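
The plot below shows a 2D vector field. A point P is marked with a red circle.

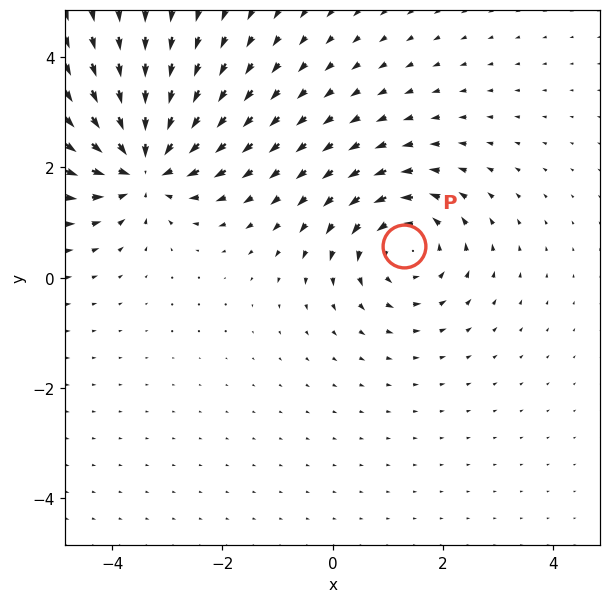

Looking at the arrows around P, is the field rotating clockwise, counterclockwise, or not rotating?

Near P at (1.3, 0.6) the arrows circulate counterclockwise. The curl (z-component) there is about +4; positive curl means counterclockwise rotation.

counterclockwise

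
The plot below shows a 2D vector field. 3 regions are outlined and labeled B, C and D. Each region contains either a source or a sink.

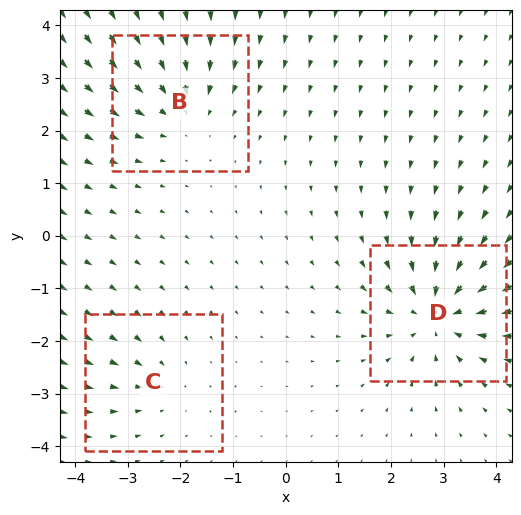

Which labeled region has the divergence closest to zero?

Divergence at each region's feature centre — B: about -4, C: about -2, D: about -5. Region C is closest to zero.

C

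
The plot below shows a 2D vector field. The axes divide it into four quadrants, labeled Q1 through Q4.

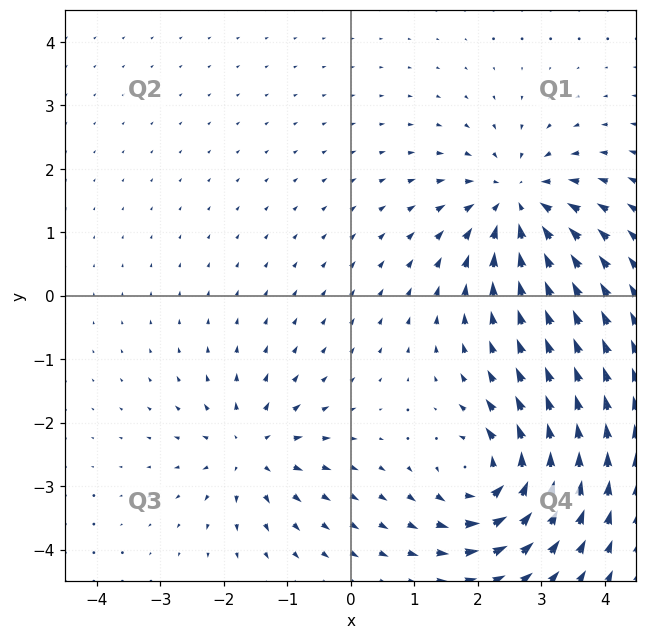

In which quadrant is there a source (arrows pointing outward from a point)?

The source sits at approximately (-1.6, -2.4), which lies in quadrant Q3. The divergence there is about +5, positive as expected for a source.

Q3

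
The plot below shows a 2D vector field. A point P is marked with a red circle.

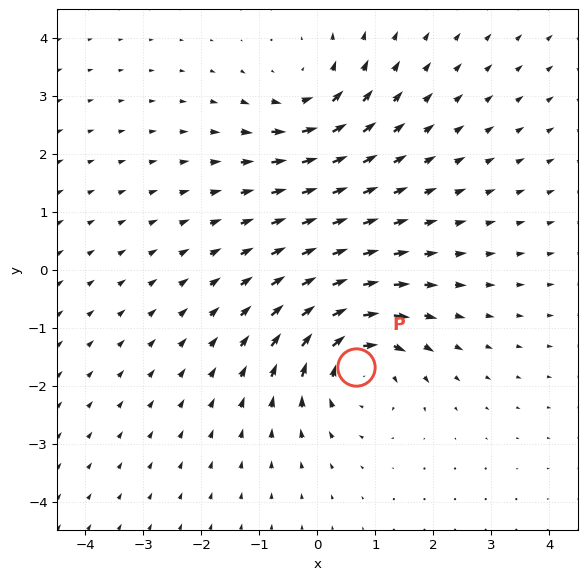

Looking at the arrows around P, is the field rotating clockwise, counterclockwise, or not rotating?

Near P at (0.7, -1.7) the arrows circulate clockwise. The curl (z-component) there is about -6; negative curl means clockwise rotation.

clockwise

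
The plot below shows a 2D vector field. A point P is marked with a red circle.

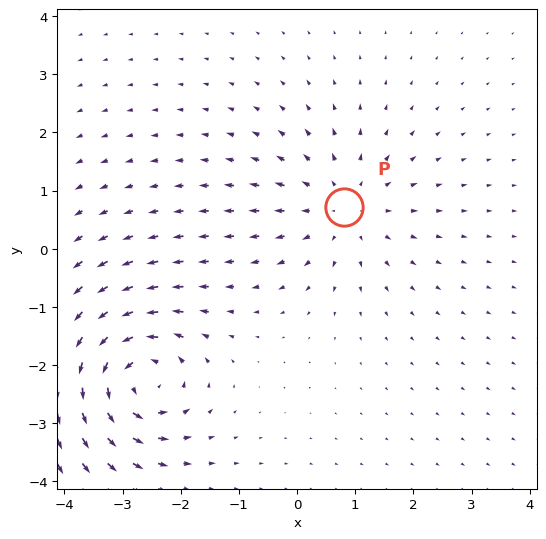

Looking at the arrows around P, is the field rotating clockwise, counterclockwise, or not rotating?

Near P at (0.8, 0.7) the arrows show no circulation. The curl there is ≈0.

not rotating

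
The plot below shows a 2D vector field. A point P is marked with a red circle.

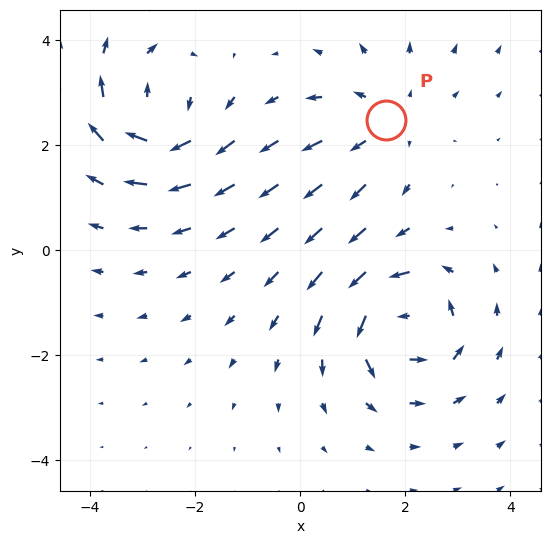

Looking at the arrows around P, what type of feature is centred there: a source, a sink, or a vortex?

source

At P (1.6, 2.5) the arrows spread outward. Divergence about +2, curl ≈0 — positive divergence with near-zero curl is a source.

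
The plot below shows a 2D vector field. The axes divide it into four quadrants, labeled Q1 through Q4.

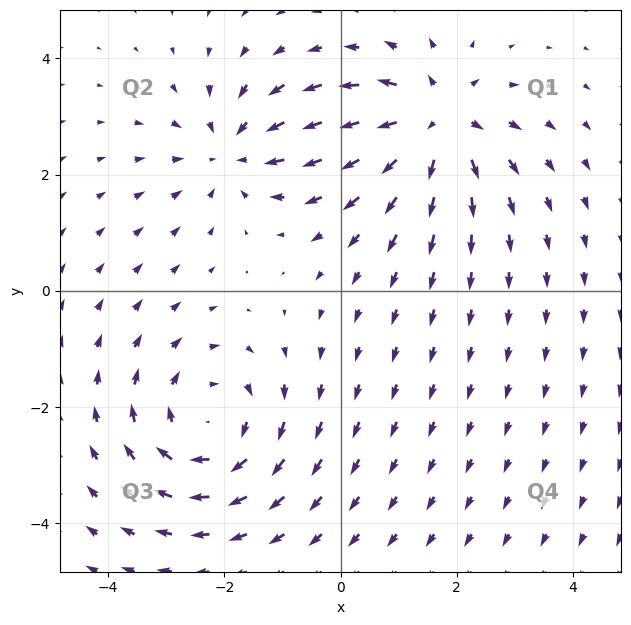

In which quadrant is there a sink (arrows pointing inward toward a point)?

The sink sits at approximately (-1.8, 2.4), which lies in quadrant Q2. The divergence there is about -4, negative as expected for a sink.

Q2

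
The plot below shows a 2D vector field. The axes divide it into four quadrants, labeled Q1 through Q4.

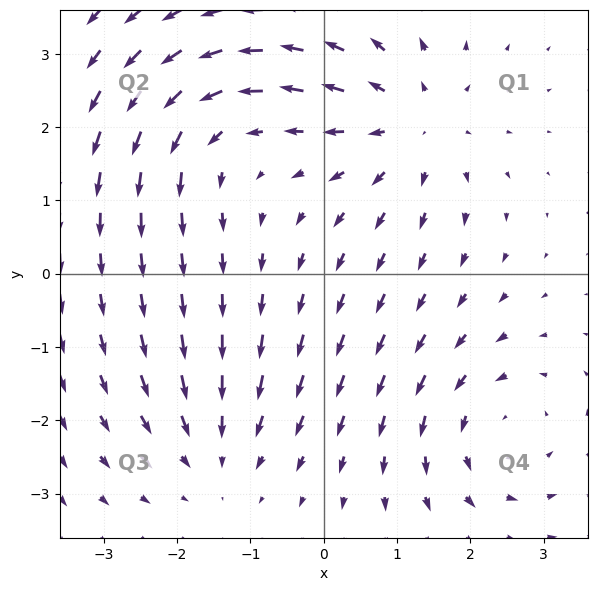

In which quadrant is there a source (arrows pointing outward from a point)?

Q1

The source sits at approximately (1.2, 2.0), which lies in quadrant Q1. The divergence there is about +3, positive as expected for a source.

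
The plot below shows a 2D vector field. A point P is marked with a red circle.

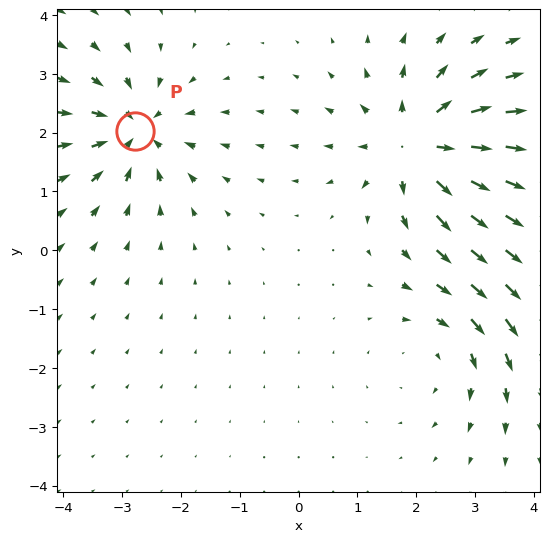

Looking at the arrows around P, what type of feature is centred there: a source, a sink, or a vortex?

At P (-2.8, 2.0) the arrows converge inward. Divergence about -5, curl ≈0 — negative divergence with near-zero curl is a sink.

sink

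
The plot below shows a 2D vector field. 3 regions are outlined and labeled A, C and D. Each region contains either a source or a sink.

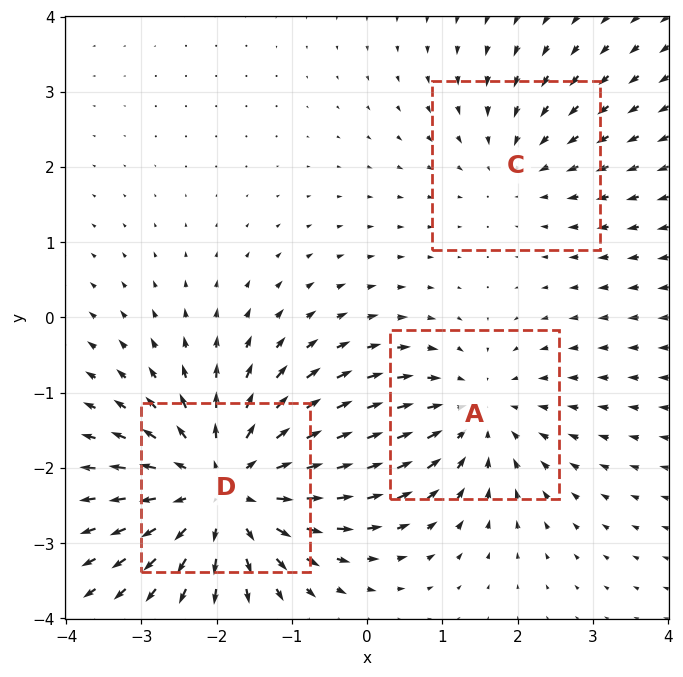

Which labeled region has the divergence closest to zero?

Divergence at each region's feature centre — A: about -3, C: about -2, D: about +4. Region C is closest to zero.

C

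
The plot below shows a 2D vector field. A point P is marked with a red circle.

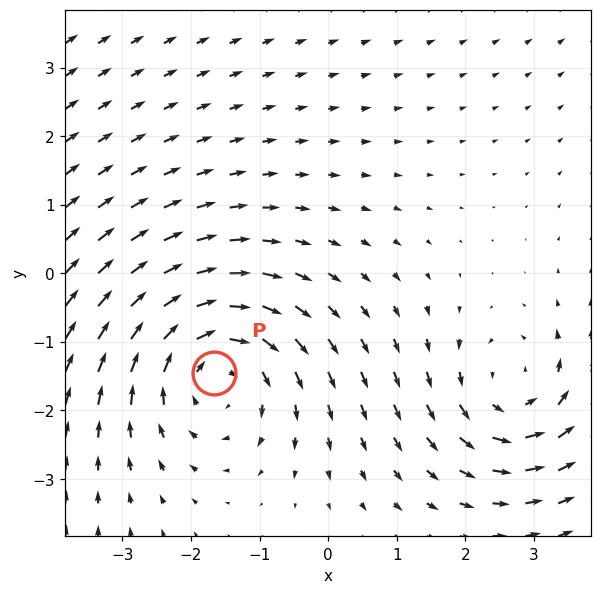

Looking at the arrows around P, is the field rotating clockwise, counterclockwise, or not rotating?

Near P at (-1.7, -1.5) the arrows circulate clockwise. The curl (z-component) there is about -4; negative curl means clockwise rotation.

clockwise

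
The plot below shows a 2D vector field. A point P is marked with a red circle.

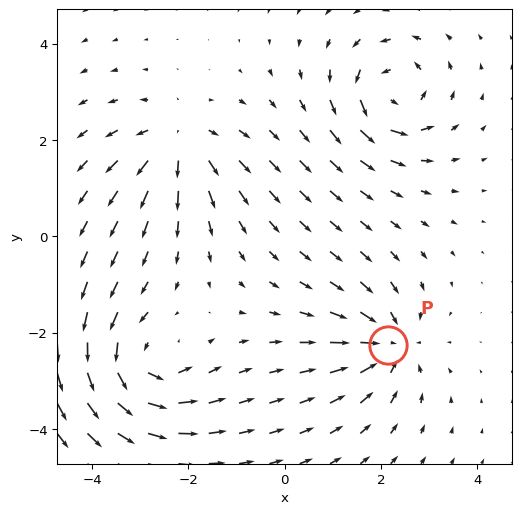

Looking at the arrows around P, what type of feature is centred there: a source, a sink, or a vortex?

At P (2.2, -2.3) the arrows converge inward. Divergence about -5, curl ≈0 — negative divergence with near-zero curl is a sink.

sink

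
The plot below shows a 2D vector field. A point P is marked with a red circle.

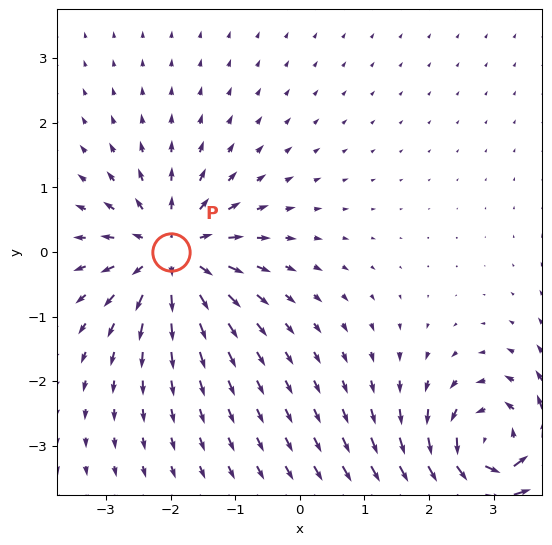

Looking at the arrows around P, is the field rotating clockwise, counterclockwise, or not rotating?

not rotating

Near P at (-2.0, -0.0) the arrows show no circulation. The curl there is ≈0.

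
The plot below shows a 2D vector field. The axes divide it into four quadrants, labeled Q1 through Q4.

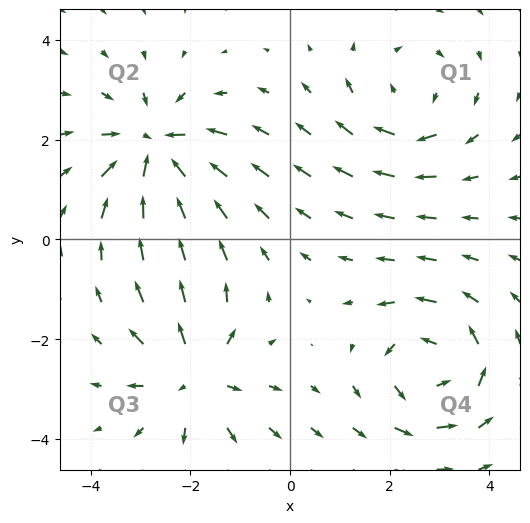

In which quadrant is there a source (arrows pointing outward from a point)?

Q3

The source sits at approximately (-1.9, -2.7), which lies in quadrant Q3. The divergence there is about +5, positive as expected for a source.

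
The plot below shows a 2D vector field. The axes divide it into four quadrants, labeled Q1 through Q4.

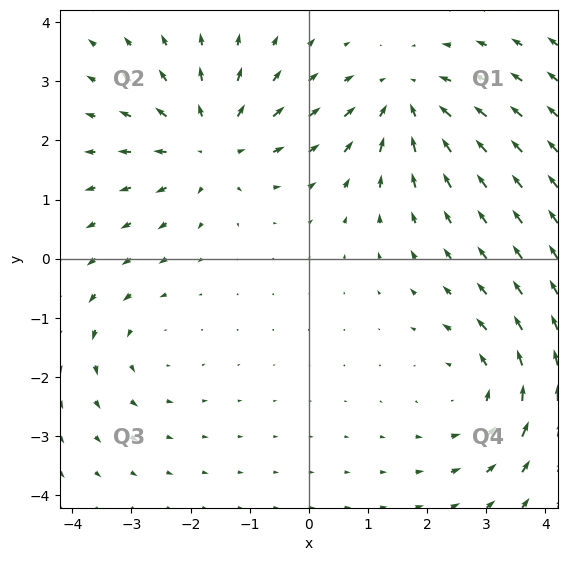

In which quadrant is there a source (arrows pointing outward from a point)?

The source sits at approximately (-1.7, 1.9), which lies in quadrant Q2. The divergence there is about +5, positive as expected for a source.

Q2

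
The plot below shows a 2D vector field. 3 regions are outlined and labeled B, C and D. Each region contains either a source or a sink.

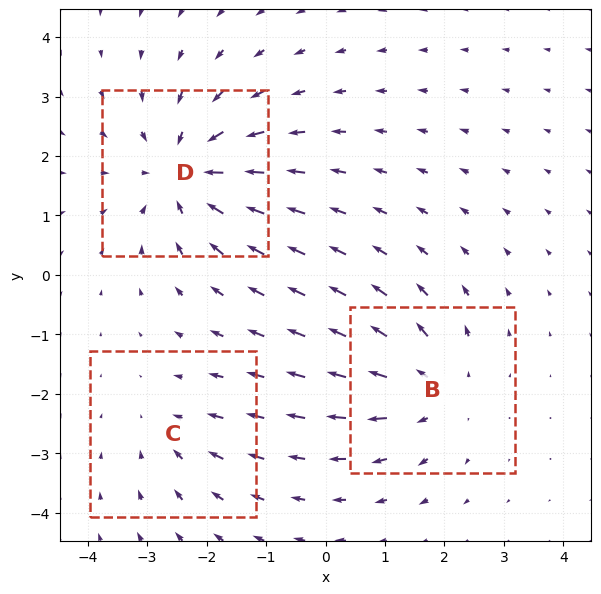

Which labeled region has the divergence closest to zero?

C

Divergence at each region's feature centre — B: about +3, C: about -2, D: about -4. Region C is closest to zero.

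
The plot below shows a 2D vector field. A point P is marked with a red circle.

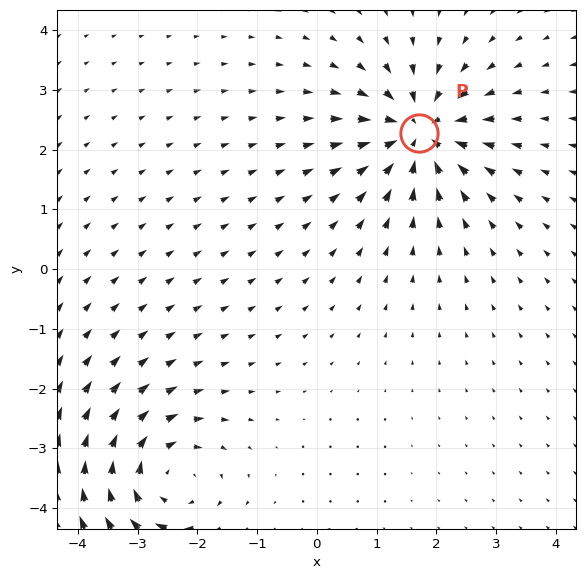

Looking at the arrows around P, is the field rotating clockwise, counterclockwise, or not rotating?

not rotating

Near P at (1.7, 2.3) the arrows show no circulation. The curl there is ≈0.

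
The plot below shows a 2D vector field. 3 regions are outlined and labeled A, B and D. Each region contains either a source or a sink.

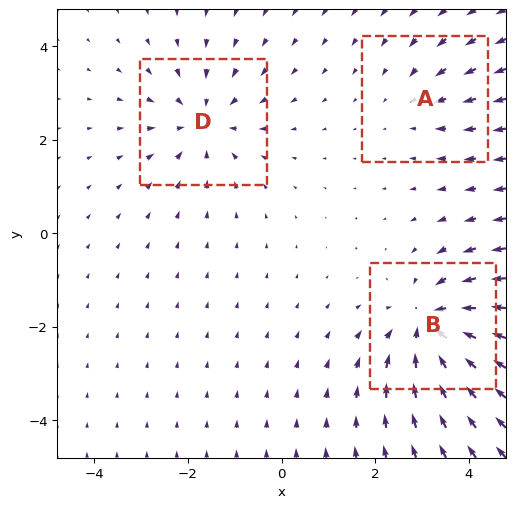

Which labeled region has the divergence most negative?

B

Divergence at each region's feature centre — A: about -2, B: about -5, D: about -3. Region B is most negative.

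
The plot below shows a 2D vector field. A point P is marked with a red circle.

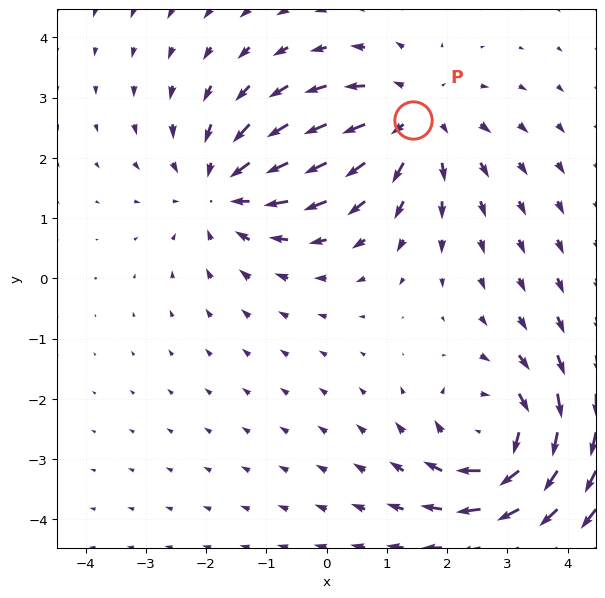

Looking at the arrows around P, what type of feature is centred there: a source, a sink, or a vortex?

At P (1.4, 2.6) the arrows spread outward. Divergence about +4, curl ≈0 — positive divergence with near-zero curl is a source.

source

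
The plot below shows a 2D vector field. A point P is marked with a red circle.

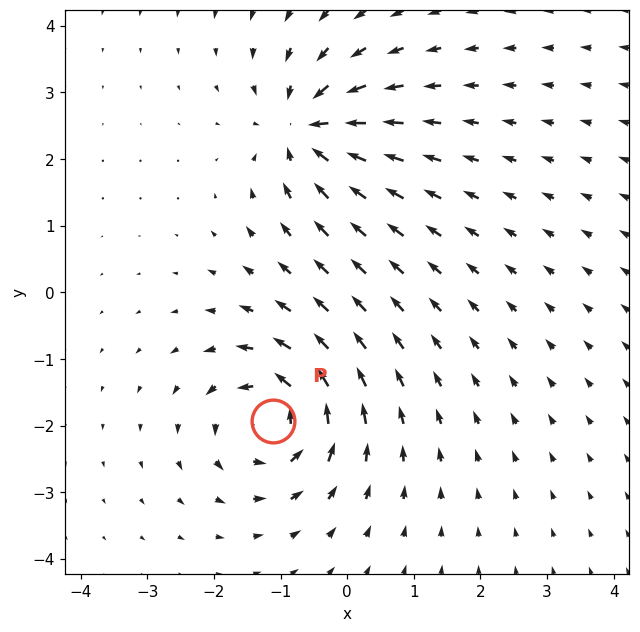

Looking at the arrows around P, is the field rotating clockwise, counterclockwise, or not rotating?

counterclockwise

Near P at (-1.1, -1.9) the arrows circulate counterclockwise. The curl (z-component) there is about +5; positive curl means counterclockwise rotation.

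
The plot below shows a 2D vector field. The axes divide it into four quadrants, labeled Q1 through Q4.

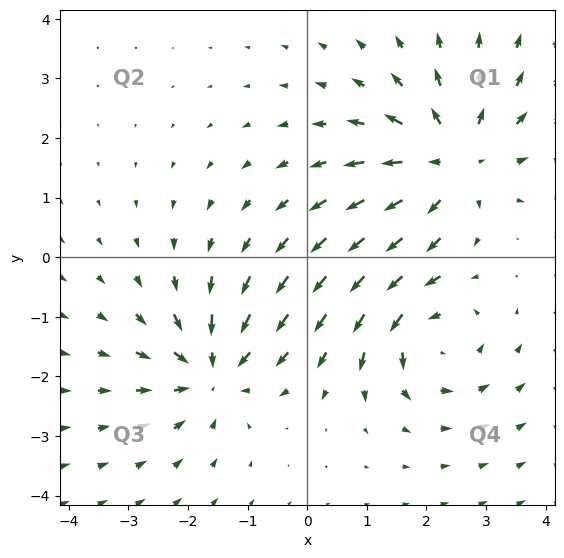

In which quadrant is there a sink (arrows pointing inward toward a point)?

The sink sits at approximately (-1.6, -1.9), which lies in quadrant Q3. The divergence there is about -4, negative as expected for a sink.

Q3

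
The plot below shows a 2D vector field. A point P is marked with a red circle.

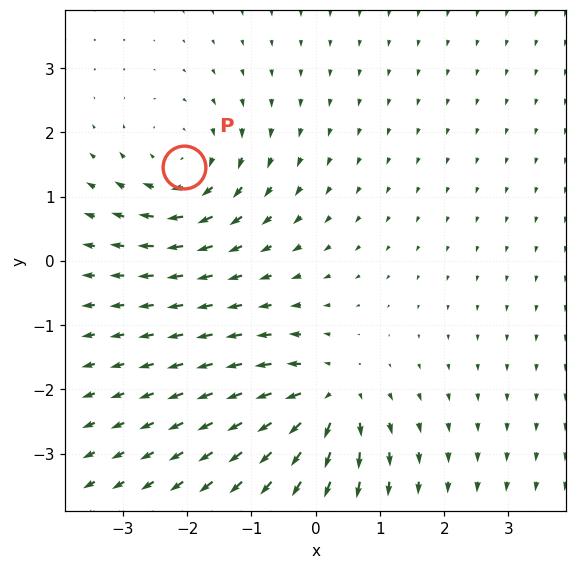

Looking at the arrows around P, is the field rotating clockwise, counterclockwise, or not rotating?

Near P at (-2.0, 1.5) the arrows circulate clockwise. The curl (z-component) there is about -4; negative curl means clockwise rotation.

clockwise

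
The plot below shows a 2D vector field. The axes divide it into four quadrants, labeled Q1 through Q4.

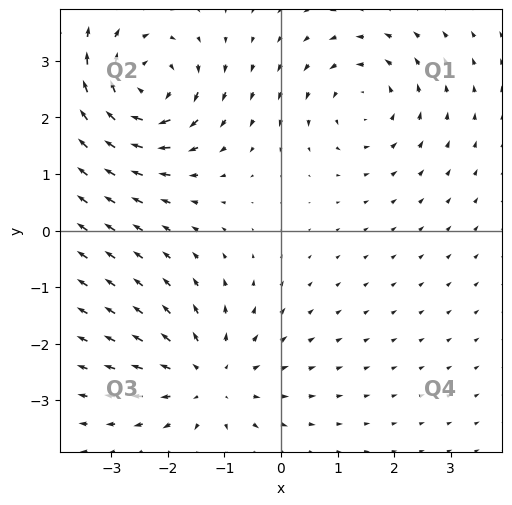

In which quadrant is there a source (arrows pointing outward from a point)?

The source sits at approximately (-1.3, -2.6), which lies in quadrant Q3. The divergence there is about +4, positive as expected for a source.

Q3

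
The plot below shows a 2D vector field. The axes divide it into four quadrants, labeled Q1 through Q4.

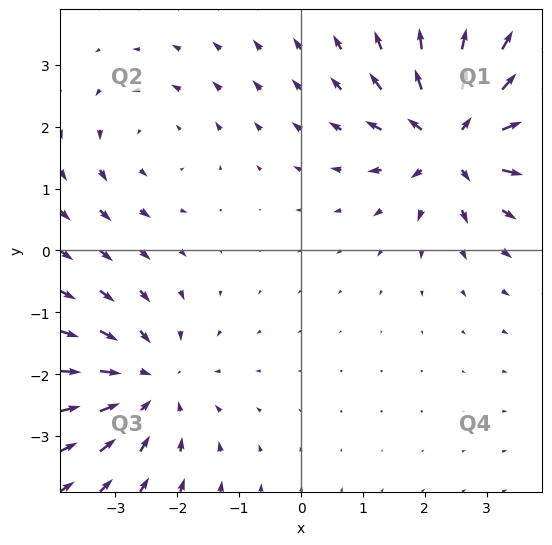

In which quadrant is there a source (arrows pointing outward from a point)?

Q1

The source sits at approximately (2.5, 1.8), which lies in quadrant Q1. The divergence there is about +6, positive as expected for a source.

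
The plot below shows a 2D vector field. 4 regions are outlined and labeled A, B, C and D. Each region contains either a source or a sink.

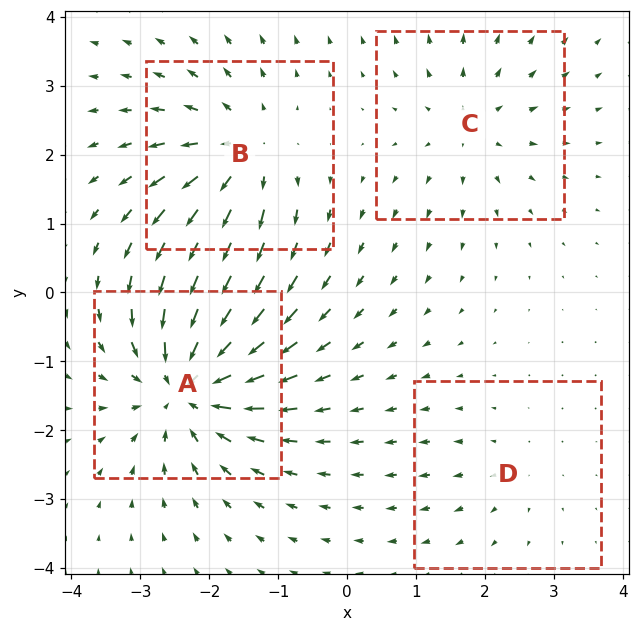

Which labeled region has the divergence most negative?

A

Divergence at each region's feature centre — A: about -8, B: about +6, C: about +4, D: about +2. Region A is most negative.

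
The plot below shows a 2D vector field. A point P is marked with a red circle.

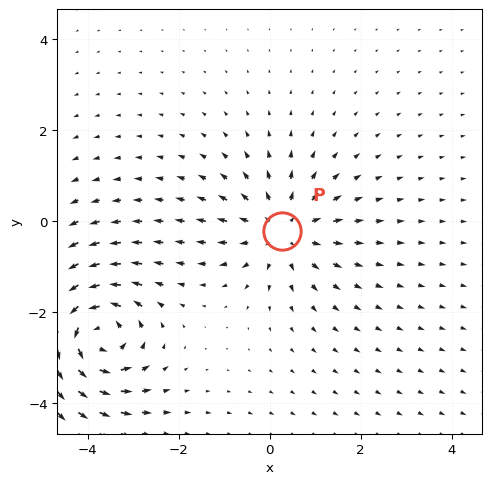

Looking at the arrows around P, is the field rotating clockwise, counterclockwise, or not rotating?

not rotating

Near P at (0.3, -0.2) the arrows show no circulation. The curl there is ≈0.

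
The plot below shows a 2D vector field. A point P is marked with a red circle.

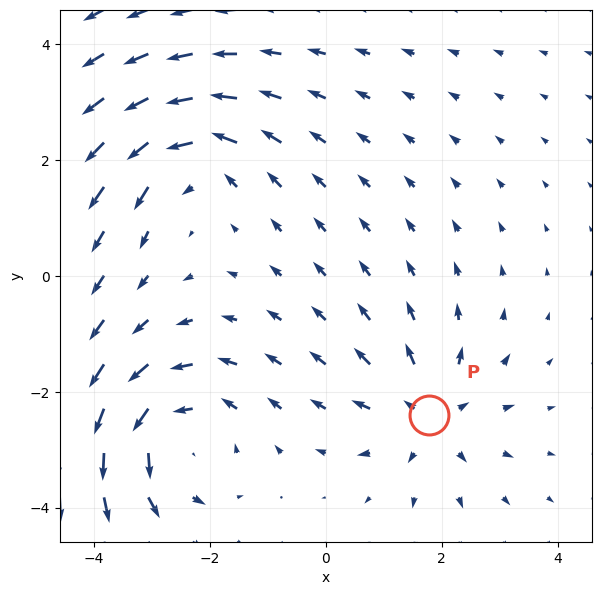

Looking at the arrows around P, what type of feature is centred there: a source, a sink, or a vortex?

source

At P (1.8, -2.4) the arrows spread outward. Divergence about +3, curl ≈0 — positive divergence with near-zero curl is a source.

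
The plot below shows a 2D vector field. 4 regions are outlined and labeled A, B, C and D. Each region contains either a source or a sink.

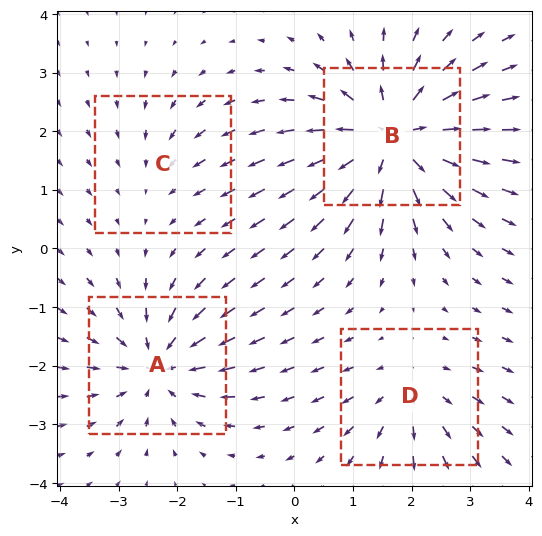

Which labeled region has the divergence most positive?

B

Divergence at each region's feature centre — A: about -5, B: about +7, C: about -2, D: about +3. Region B is most positive.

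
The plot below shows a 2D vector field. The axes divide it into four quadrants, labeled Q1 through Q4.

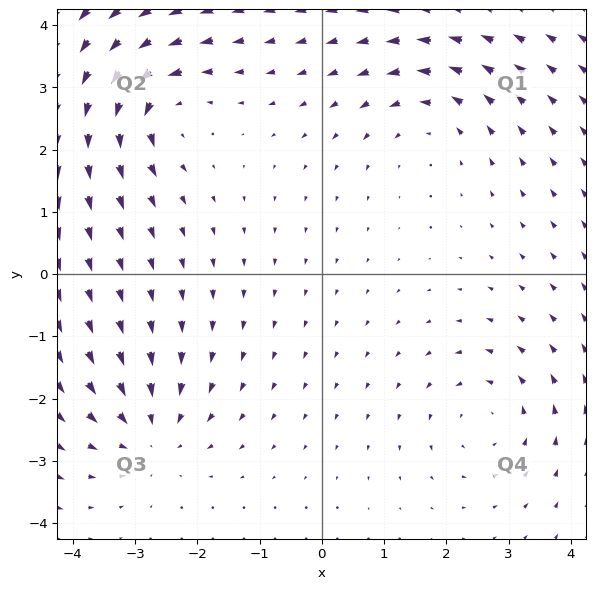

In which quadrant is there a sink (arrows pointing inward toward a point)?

The sink sits at approximately (-2.7, -2.6), which lies in quadrant Q3. The divergence there is about -5, negative as expected for a sink.

Q3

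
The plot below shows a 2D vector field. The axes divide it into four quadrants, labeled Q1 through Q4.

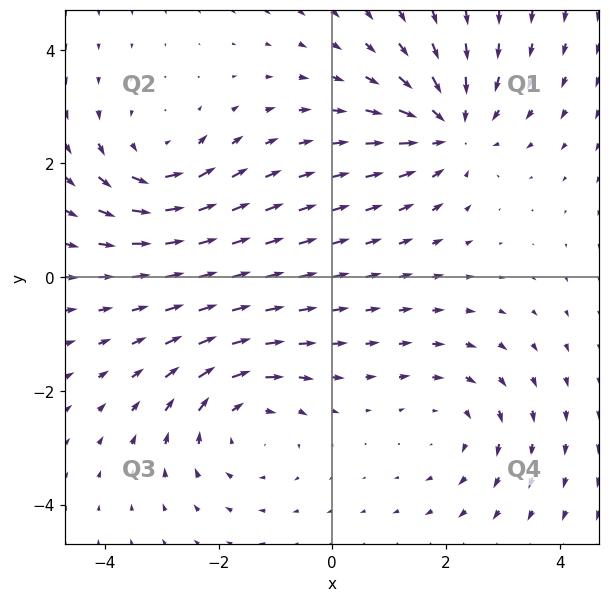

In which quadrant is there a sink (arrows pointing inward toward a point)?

The sink sits at approximately (2.1, 2.6), which lies in quadrant Q1. The divergence there is about -4, negative as expected for a sink.

Q1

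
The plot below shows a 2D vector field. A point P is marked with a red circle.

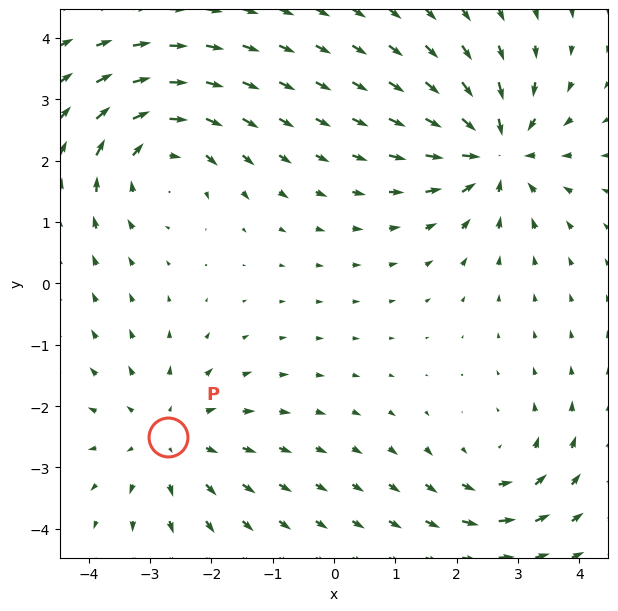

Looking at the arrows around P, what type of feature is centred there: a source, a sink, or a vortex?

At P (-2.7, -2.5) the arrows spread outward. Divergence about +3, curl ≈0 — positive divergence with near-zero curl is a source.

source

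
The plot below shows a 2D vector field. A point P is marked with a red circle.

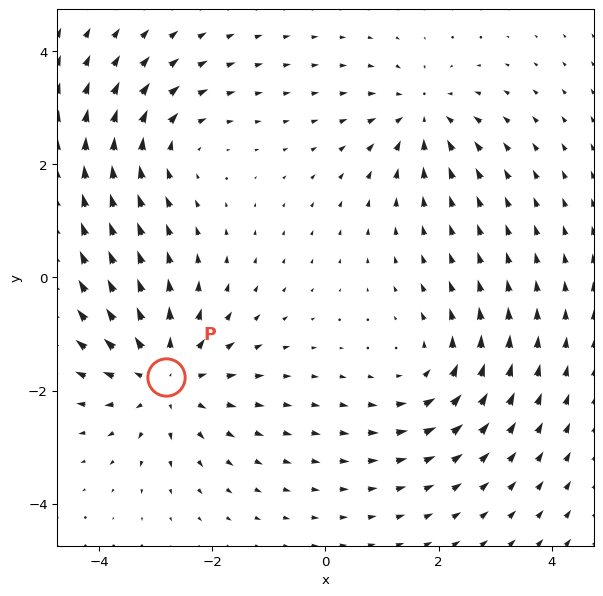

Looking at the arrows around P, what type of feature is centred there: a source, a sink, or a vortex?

At P (-2.8, -1.8) the arrows spread outward. Divergence about +5, curl ≈0 — positive divergence with near-zero curl is a source.

source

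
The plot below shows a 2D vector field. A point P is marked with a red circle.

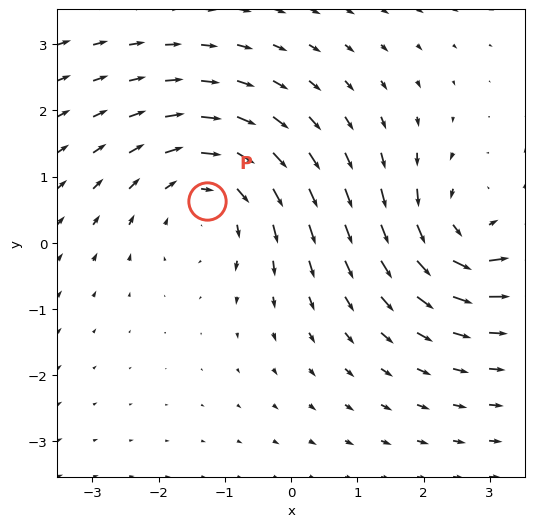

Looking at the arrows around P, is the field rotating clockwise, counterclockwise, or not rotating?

Near P at (-1.3, 0.6) the arrows circulate clockwise. The curl (z-component) there is about -3; negative curl means clockwise rotation.

clockwise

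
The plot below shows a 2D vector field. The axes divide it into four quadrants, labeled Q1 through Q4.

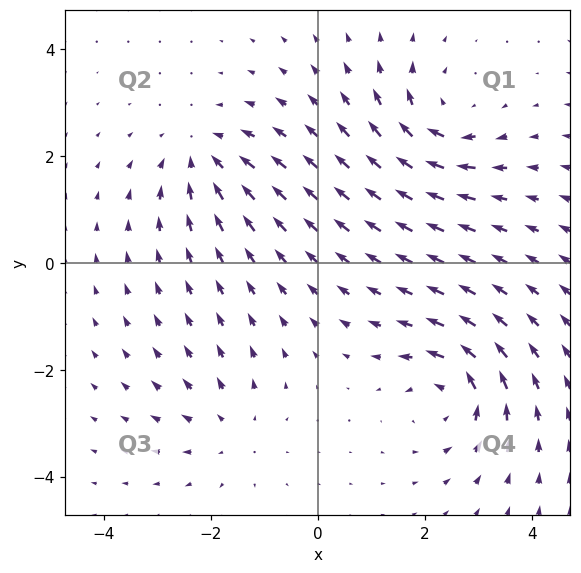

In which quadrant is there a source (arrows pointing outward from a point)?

The source sits at approximately (-1.6, -3.1), which lies in quadrant Q3. The divergence there is about +3, positive as expected for a source.

Q3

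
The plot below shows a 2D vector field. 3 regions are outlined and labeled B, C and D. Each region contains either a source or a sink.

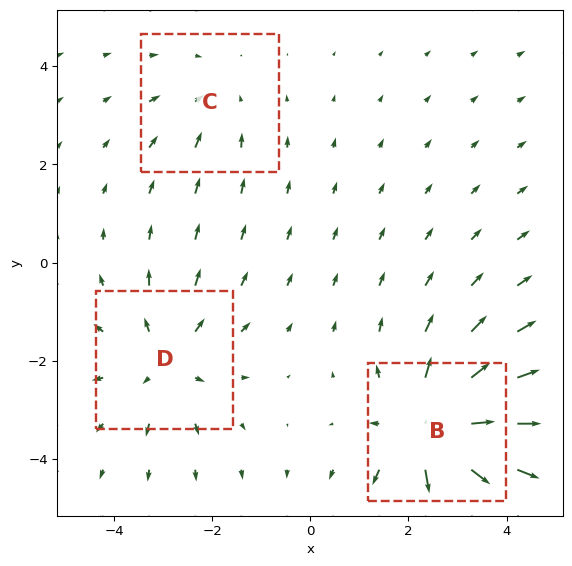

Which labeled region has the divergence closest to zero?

C

Divergence at each region's feature centre — B: about +5, C: about -2, D: about +3. Region C is closest to zero.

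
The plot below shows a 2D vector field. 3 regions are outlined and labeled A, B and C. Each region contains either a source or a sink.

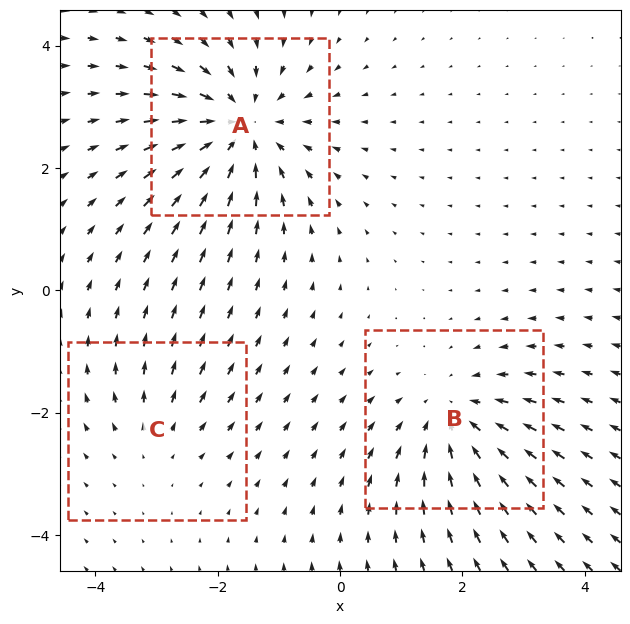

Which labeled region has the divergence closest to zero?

Divergence at each region's feature centre — A: about -4, B: about -3, C: about +2. Region C is closest to zero.

C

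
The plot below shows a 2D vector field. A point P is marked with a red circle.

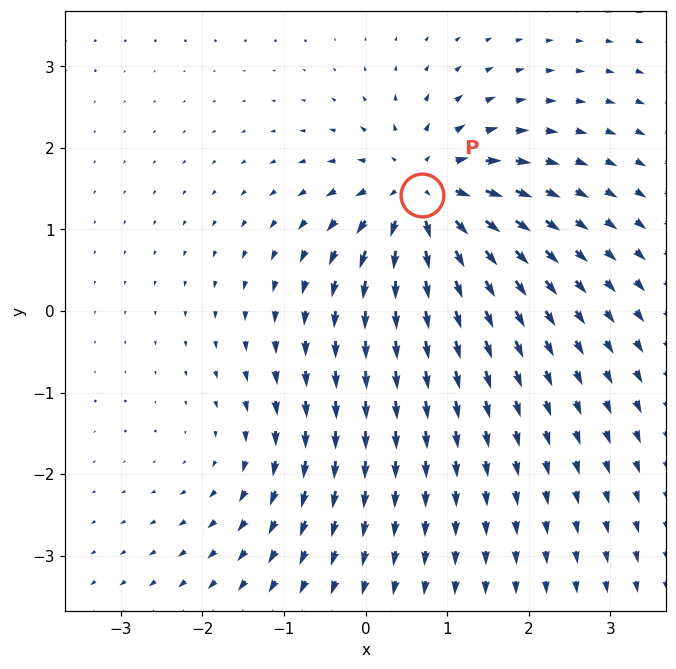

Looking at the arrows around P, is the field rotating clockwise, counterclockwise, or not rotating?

not rotating

Near P at (0.7, 1.4) the arrows show no circulation. The curl there is ≈0.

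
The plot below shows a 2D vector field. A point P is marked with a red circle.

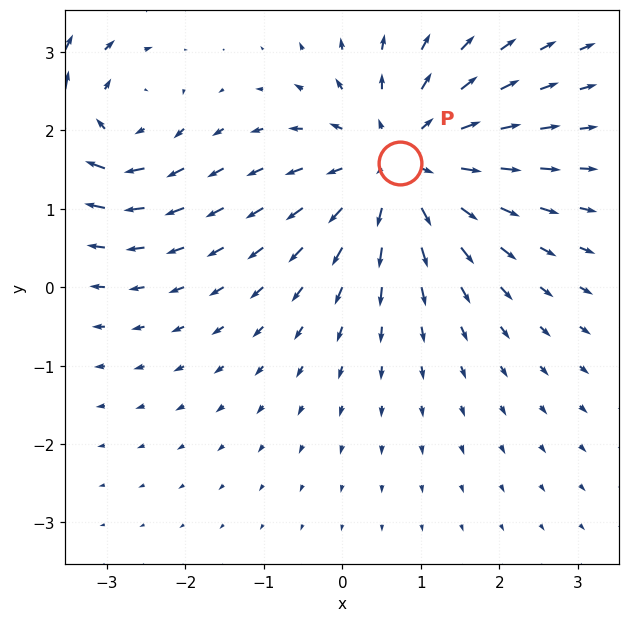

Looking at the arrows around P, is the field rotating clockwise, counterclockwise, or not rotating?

Near P at (0.7, 1.6) the arrows show no circulation. The curl there is ≈0.

not rotating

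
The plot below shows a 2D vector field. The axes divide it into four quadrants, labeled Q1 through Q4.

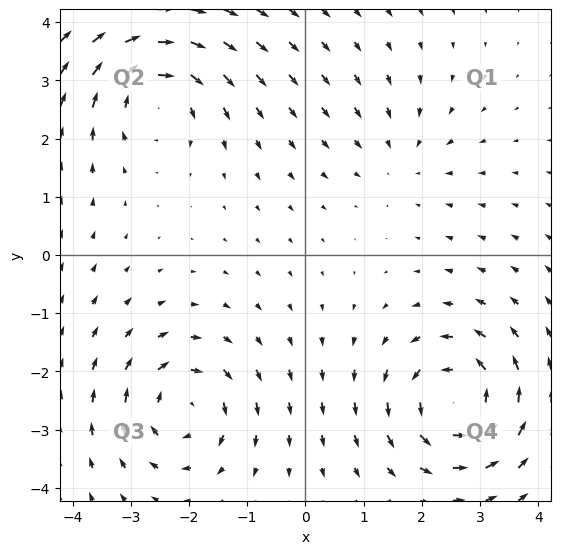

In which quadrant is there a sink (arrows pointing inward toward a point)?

Q1

The sink sits at approximately (1.6, 1.7), which lies in quadrant Q1. The divergence there is about -2, negative as expected for a sink.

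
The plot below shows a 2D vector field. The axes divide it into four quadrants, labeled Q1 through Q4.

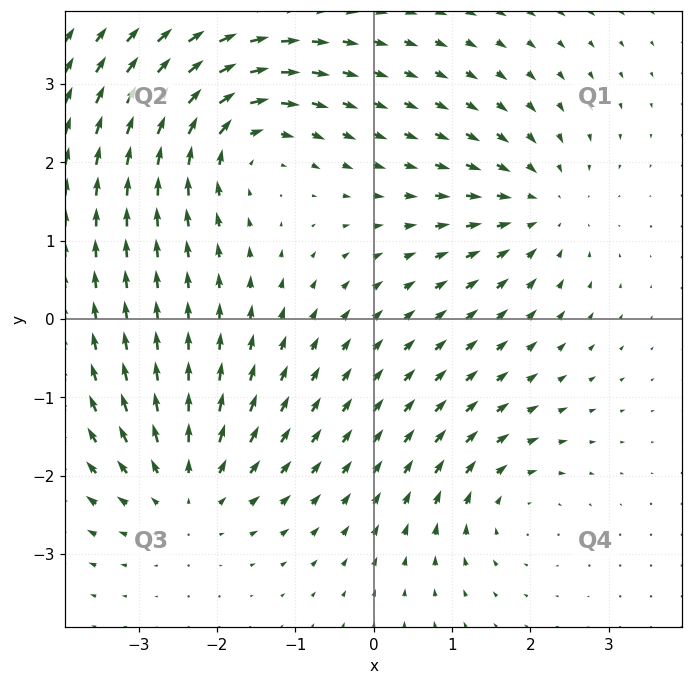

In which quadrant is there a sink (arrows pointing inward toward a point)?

The sink sits at approximately (2.1, 1.4), which lies in quadrant Q1. The divergence there is about -4, negative as expected for a sink.

Q1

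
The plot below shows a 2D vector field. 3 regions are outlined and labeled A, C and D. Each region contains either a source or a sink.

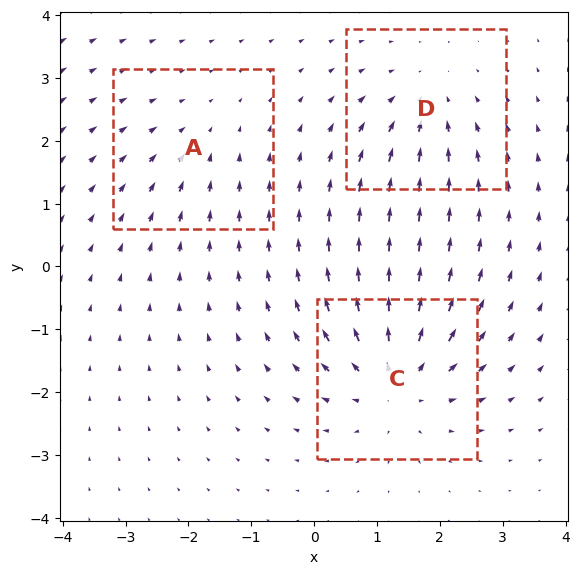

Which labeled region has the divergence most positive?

C

Divergence at each region's feature centre — A: about -2, C: about +4, D: about -3. Region C is most positive.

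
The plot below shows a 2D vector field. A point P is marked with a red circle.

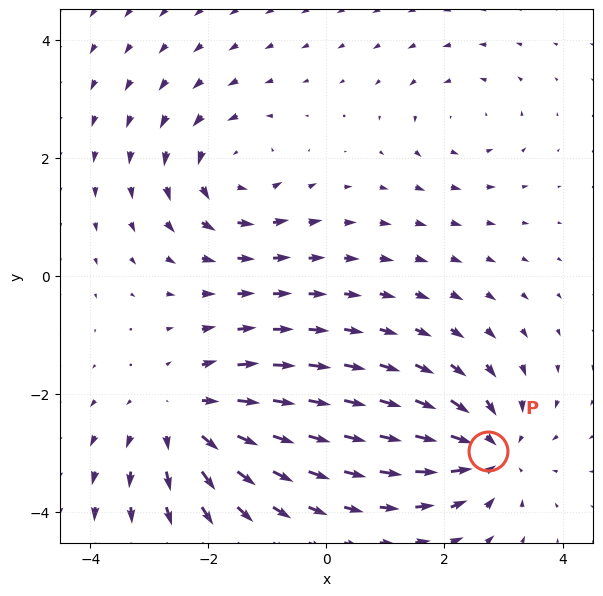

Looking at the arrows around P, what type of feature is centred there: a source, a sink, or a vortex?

sink

At P (2.7, -3.0) the arrows converge inward. Divergence about -5, curl ≈0 — negative divergence with near-zero curl is a sink.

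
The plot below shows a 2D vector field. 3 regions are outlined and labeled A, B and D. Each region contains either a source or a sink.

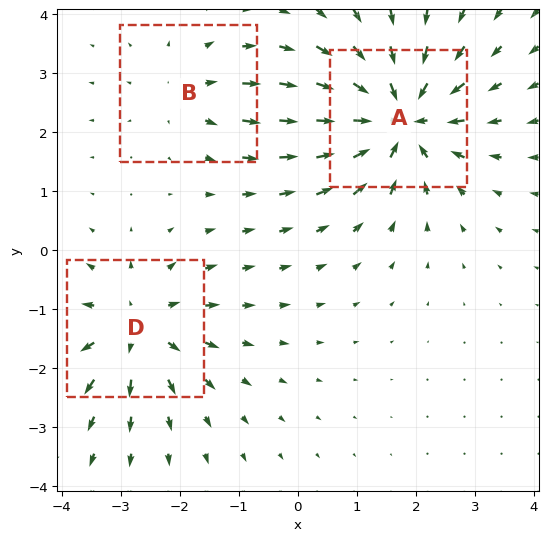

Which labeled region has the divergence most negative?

Divergence at each region's feature centre — A: about -5, B: about +2, D: about +4. Region A is most negative.

A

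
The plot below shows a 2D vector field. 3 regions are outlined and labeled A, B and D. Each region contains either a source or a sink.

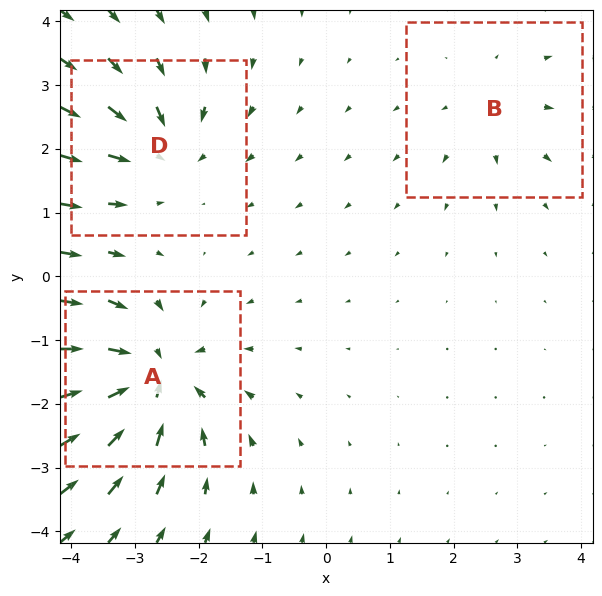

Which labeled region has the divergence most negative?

Divergence at each region's feature centre — A: about -6, B: about +2, D: about -4. Region A is most negative.

A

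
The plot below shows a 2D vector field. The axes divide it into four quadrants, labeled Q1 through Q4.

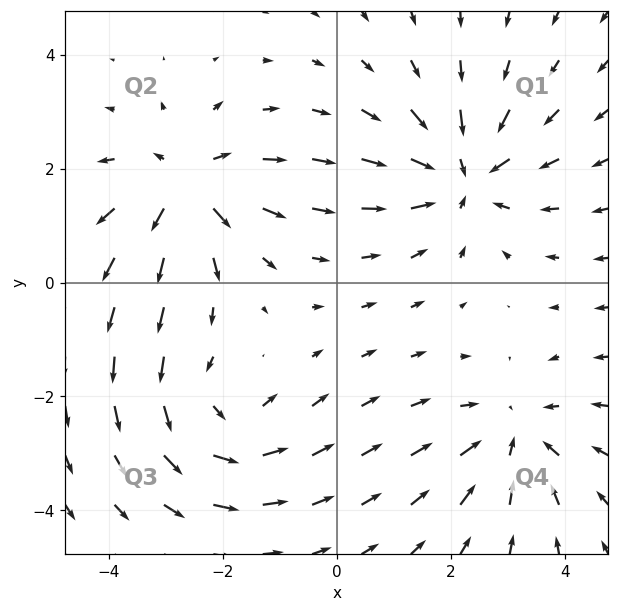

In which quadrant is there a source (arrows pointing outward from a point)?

The source sits at approximately (-2.6, 1.7), which lies in quadrant Q2. The divergence there is about +5, positive as expected for a source.

Q2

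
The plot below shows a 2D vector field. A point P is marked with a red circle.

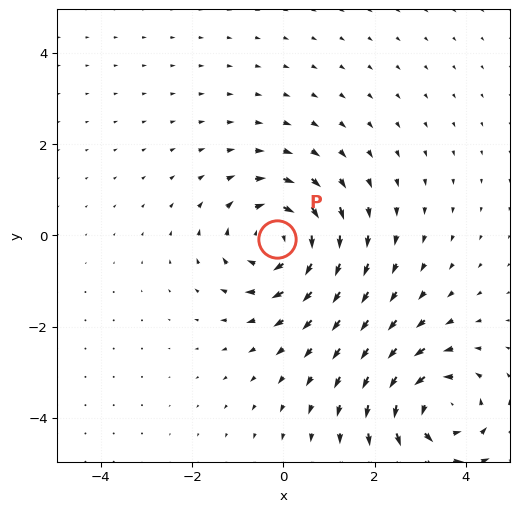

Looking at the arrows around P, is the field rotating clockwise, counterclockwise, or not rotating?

clockwise

Near P at (-0.1, -0.1) the arrows circulate clockwise. The curl (z-component) there is about -5; negative curl means clockwise rotation.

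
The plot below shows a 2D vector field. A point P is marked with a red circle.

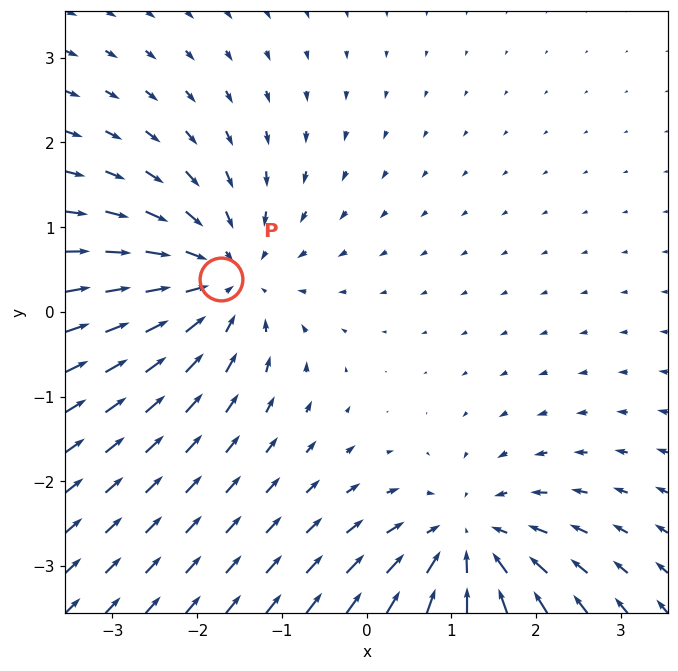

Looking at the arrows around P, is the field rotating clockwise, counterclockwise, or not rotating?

not rotating

Near P at (-1.7, 0.4) the arrows show no circulation. The curl there is ≈0.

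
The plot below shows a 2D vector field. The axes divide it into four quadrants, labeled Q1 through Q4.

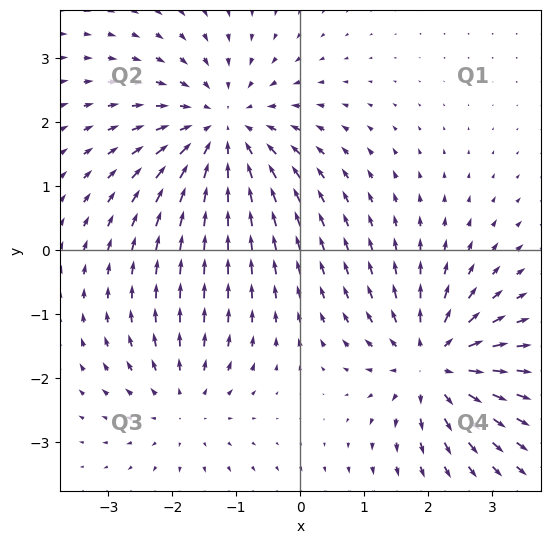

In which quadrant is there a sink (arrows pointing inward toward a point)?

The sink sits at approximately (-1.2, 1.9), which lies in quadrant Q2. The divergence there is about -4, negative as expected for a sink.

Q2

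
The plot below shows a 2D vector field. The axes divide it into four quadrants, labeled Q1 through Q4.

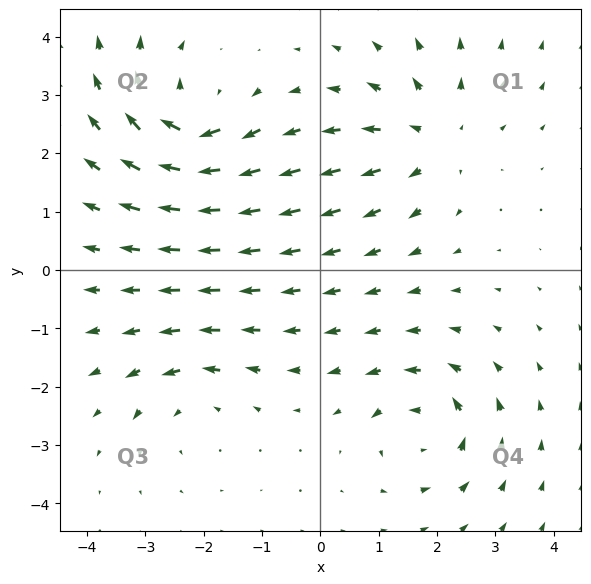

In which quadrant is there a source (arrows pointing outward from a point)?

Q1

The source sits at approximately (1.9, 2.3), which lies in quadrant Q1. The divergence there is about +4, positive as expected for a source.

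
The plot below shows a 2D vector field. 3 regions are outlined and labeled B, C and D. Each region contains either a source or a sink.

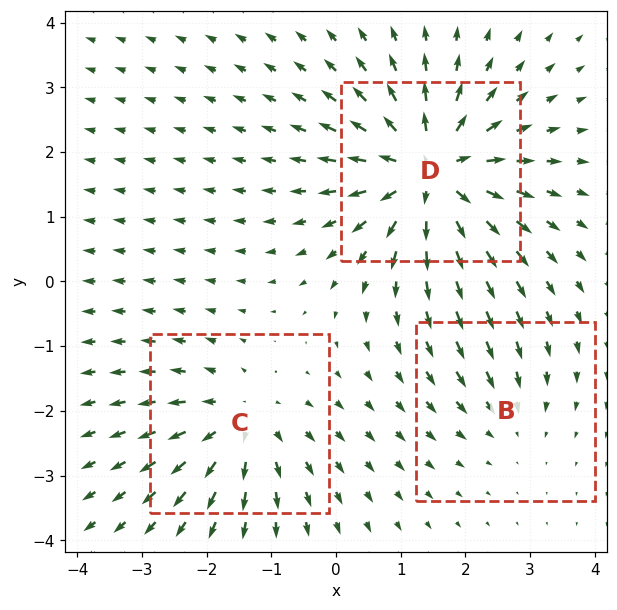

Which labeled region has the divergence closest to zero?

B

Divergence at each region's feature centre — B: about -2, C: about +4, D: about +6. Region B is closest to zero.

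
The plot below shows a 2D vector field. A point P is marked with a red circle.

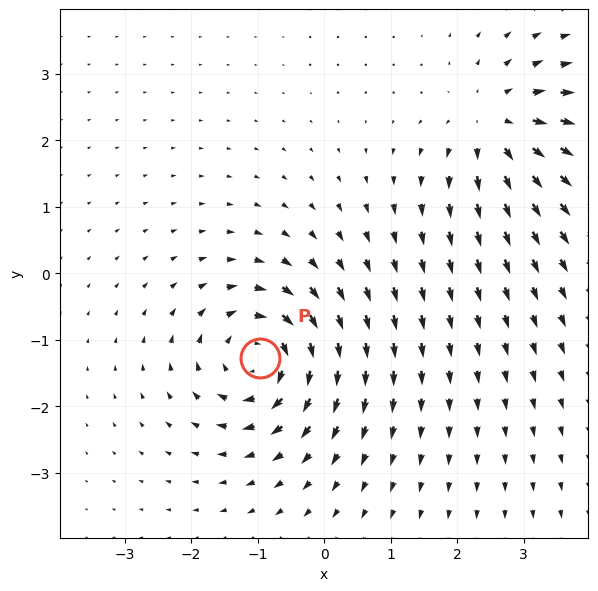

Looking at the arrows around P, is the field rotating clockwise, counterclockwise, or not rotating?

clockwise

Near P at (-1.0, -1.3) the arrows circulate clockwise. The curl (z-component) there is about -6; negative curl means clockwise rotation.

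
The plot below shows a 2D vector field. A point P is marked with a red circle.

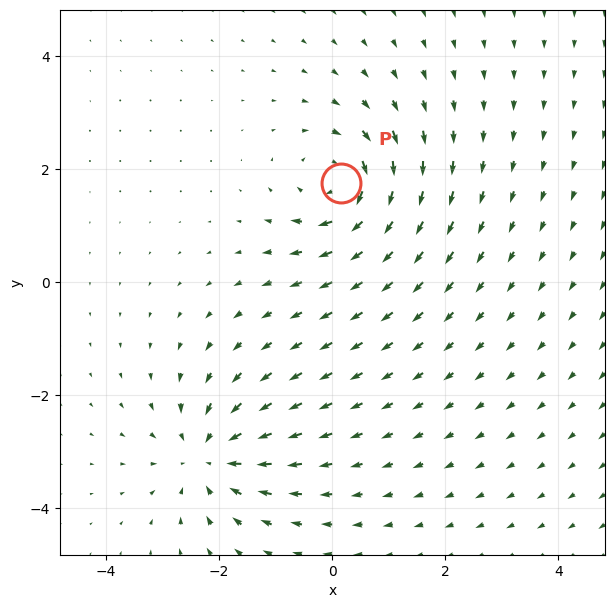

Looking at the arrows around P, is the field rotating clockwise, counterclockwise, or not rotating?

Near P at (0.1, 1.8) the arrows circulate clockwise. The curl (z-component) there is about -5; negative curl means clockwise rotation.

clockwise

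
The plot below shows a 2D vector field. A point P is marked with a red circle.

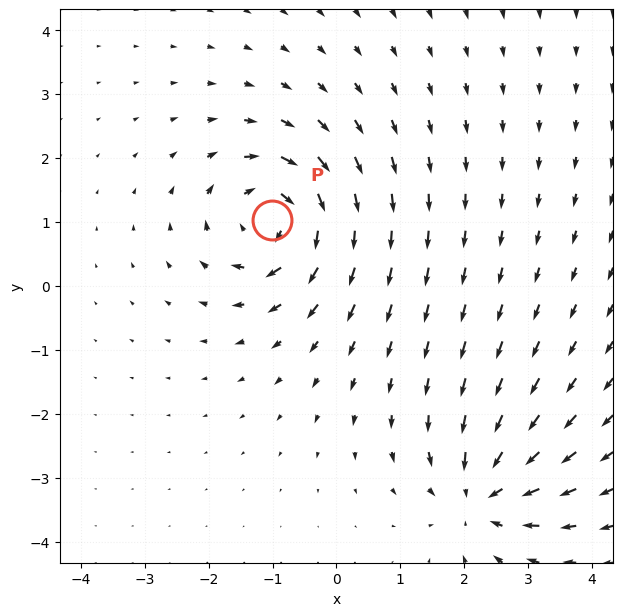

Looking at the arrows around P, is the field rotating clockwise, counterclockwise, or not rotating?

clockwise

Near P at (-1.0, 1.0) the arrows circulate clockwise. The curl (z-component) there is about -6; negative curl means clockwise rotation.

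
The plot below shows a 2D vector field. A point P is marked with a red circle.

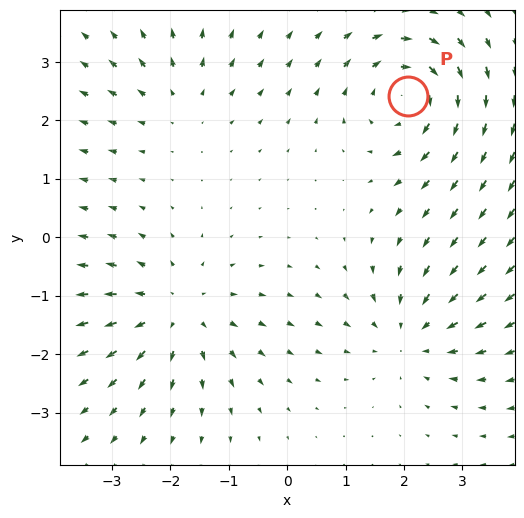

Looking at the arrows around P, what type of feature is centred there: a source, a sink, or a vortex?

vortex

At P (2.1, 2.4) the arrows circulate clockwise. Divergence ≈0, curl about -5 — near-zero divergence with nonzero curl is a vortex.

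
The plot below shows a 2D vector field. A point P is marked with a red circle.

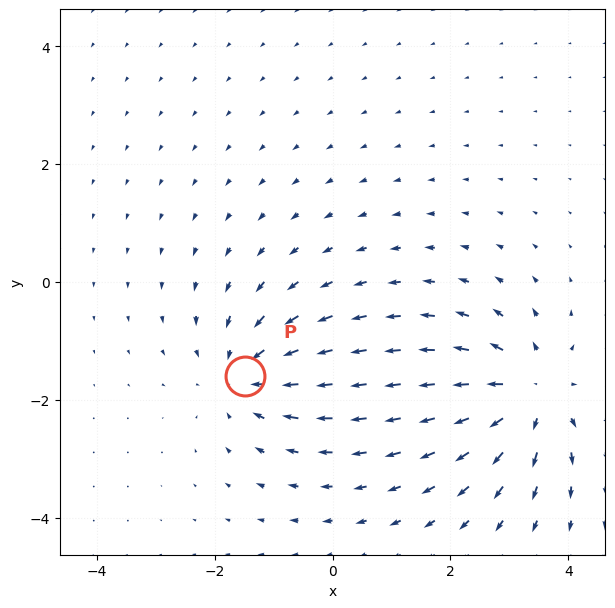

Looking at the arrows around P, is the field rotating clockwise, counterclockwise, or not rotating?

not rotating

Near P at (-1.5, -1.6) the arrows show no circulation. The curl there is ≈0.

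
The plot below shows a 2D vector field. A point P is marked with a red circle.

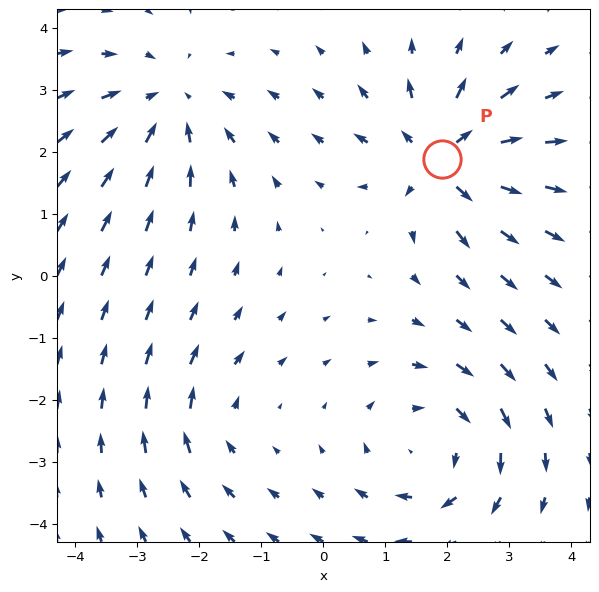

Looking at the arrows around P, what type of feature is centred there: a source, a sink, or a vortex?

At P (1.9, 1.9) the arrows spread outward. Divergence about +6, curl ≈0 — positive divergence with near-zero curl is a source.

source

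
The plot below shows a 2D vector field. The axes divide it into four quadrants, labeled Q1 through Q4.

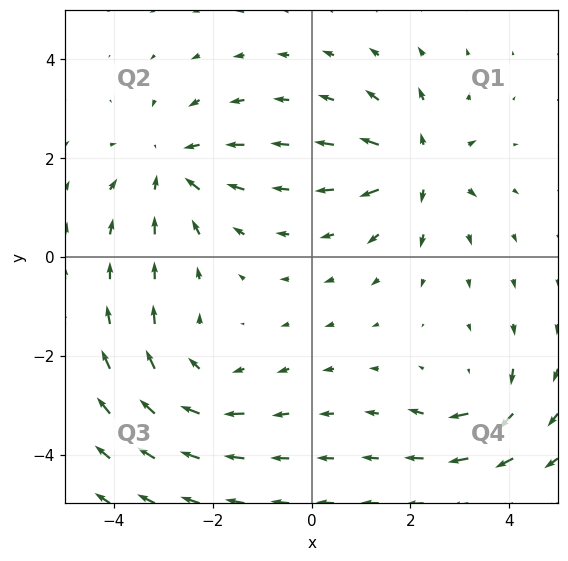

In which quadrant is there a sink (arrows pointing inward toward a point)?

The sink sits at approximately (-2.8, 1.8), which lies in quadrant Q2. The divergence there is about -4, negative as expected for a sink.

Q2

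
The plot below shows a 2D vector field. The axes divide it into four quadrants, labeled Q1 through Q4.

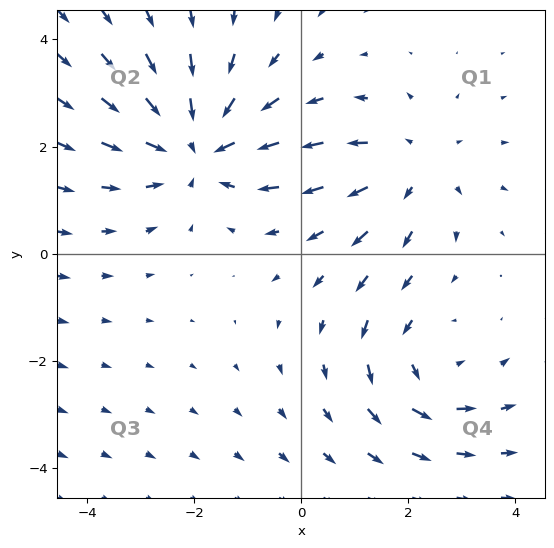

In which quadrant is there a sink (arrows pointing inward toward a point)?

The sink sits at approximately (-1.9, 2.0), which lies in quadrant Q2. The divergence there is about -4, negative as expected for a sink.

Q2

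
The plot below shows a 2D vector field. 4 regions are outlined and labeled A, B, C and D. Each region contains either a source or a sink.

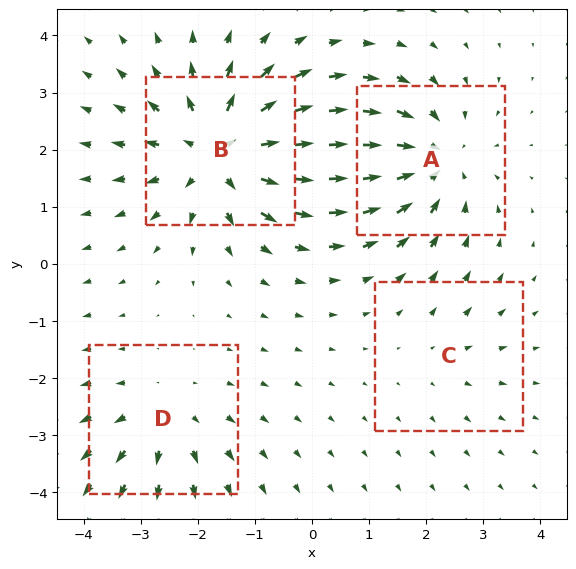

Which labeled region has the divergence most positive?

Divergence at each region's feature centre — A: about -5, B: about +6, C: about +2, D: about +3. Region B is most positive.

B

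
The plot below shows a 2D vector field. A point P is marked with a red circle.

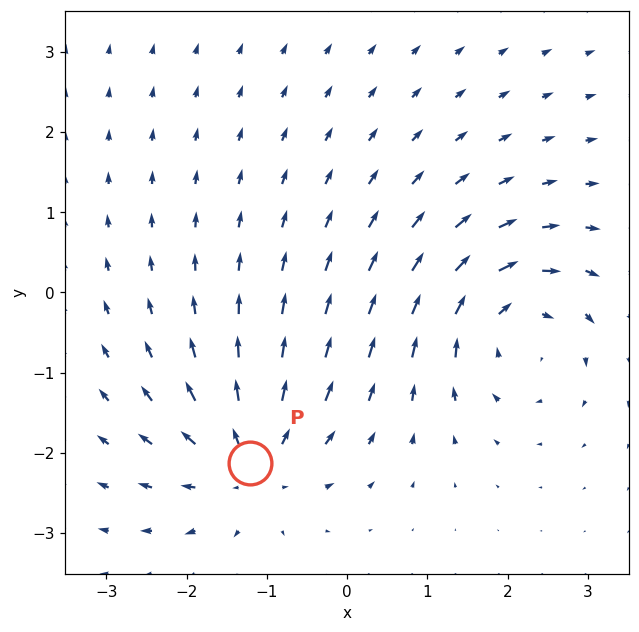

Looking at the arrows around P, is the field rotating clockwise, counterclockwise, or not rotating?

not rotating

Near P at (-1.2, -2.1) the arrows show no circulation. The curl there is ≈0.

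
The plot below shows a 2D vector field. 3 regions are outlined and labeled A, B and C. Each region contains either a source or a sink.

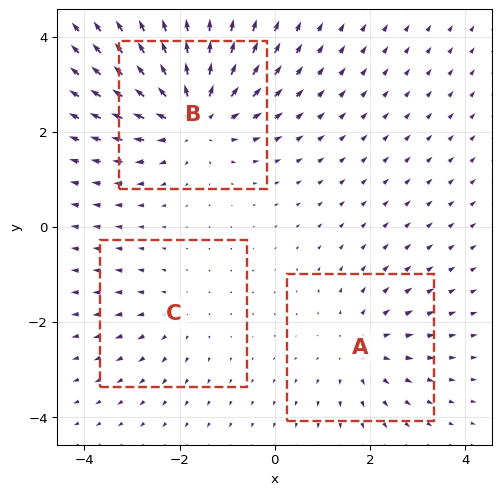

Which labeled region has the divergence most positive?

Divergence at each region's feature centre — A: about +3, B: about +5, C: about +2. Region B is most positive.

B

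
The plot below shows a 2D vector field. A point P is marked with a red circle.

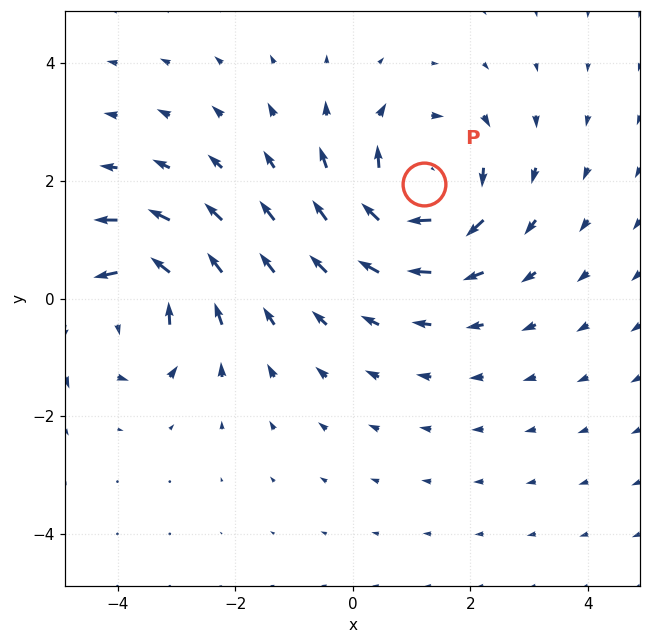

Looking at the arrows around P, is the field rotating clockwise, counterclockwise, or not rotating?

clockwise

Near P at (1.2, 1.9) the arrows circulate clockwise. The curl (z-component) there is about -4; negative curl means clockwise rotation.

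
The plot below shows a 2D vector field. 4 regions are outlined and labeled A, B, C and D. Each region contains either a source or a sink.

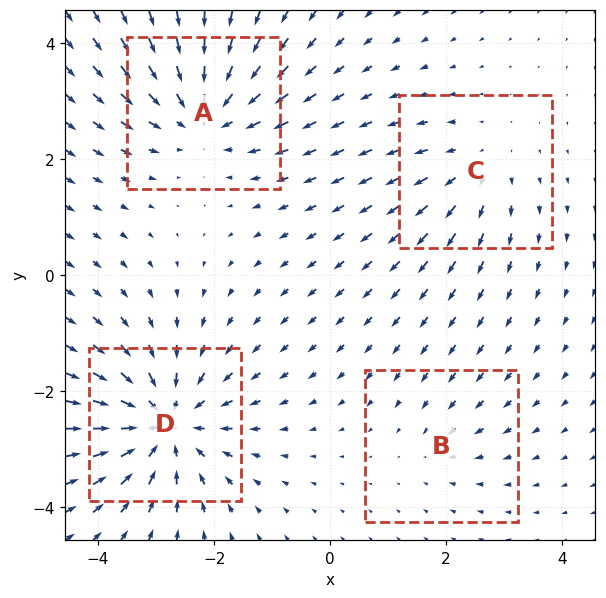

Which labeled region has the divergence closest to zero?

Divergence at each region's feature centre — A: about -5, B: about -2, C: about +3, D: about -6. Region B is closest to zero.

B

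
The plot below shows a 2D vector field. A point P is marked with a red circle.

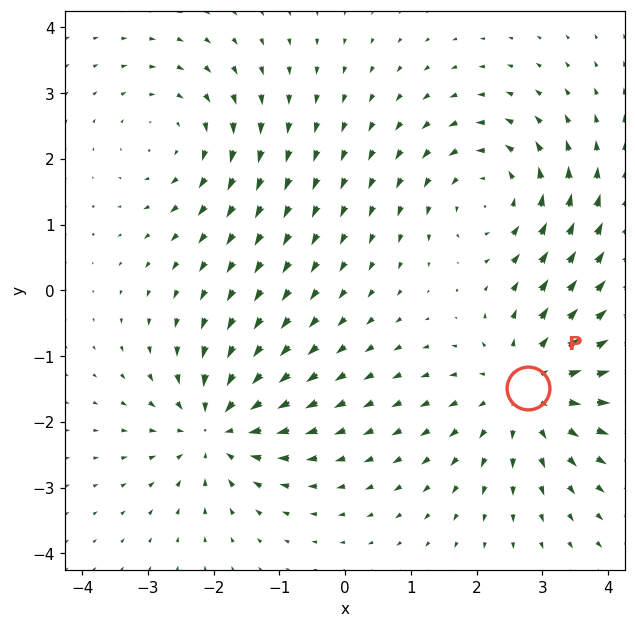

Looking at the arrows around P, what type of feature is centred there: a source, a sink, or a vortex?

source

At P (2.8, -1.5) the arrows spread outward. Divergence about +4, curl ≈0 — positive divergence with near-zero curl is a source.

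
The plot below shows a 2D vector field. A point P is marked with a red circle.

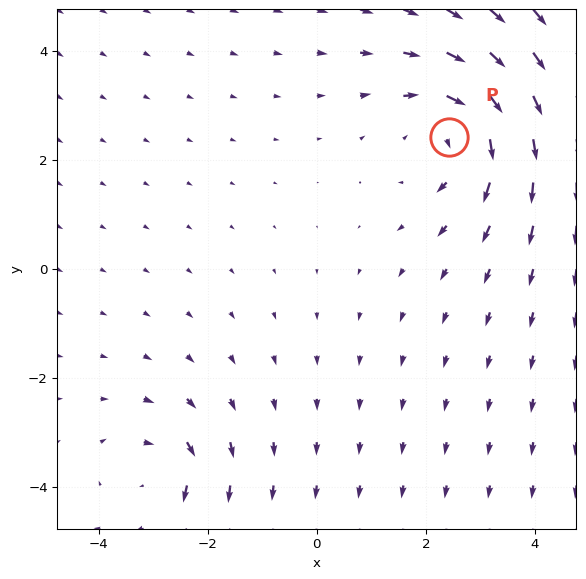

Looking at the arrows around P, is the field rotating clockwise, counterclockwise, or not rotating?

clockwise

Near P at (2.4, 2.4) the arrows circulate clockwise. The curl (z-component) there is about -4; negative curl means clockwise rotation.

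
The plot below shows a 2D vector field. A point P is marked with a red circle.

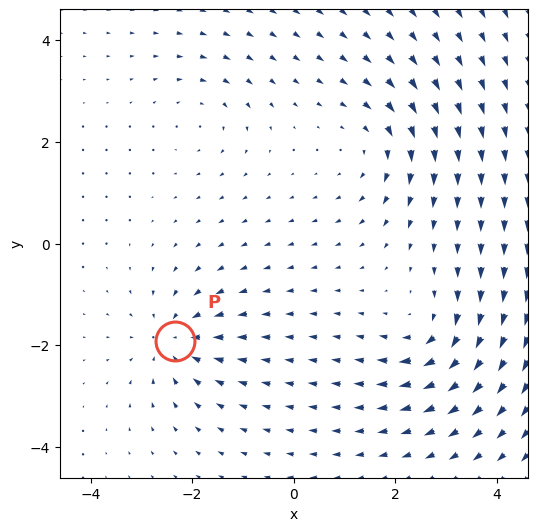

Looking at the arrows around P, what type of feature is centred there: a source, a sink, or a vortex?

sink

At P (-2.3, -1.9) the arrows converge inward. Divergence about -5, curl ≈0 — negative divergence with near-zero curl is a sink.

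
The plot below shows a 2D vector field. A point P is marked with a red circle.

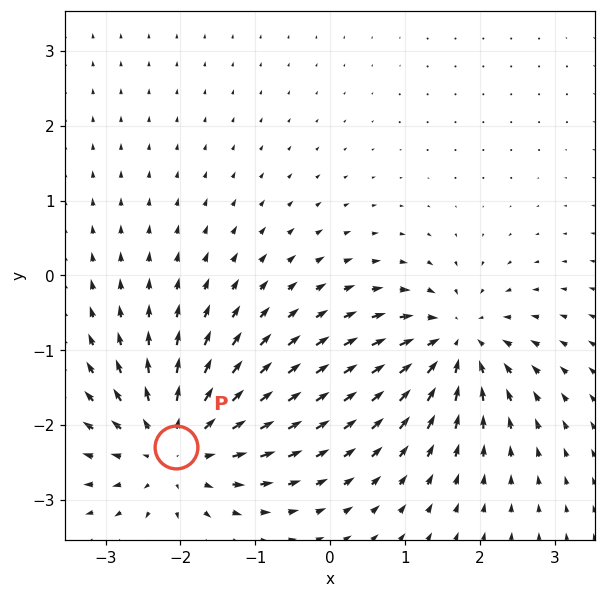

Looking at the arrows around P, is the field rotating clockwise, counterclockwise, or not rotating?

not rotating

Near P at (-2.1, -2.3) the arrows show no circulation. The curl there is ≈0.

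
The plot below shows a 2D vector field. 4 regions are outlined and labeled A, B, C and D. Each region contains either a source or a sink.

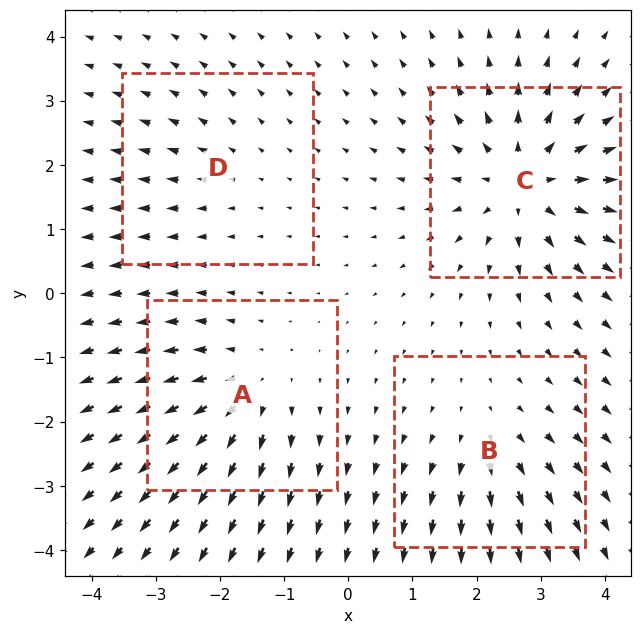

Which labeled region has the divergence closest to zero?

D

Divergence at each region's feature centre — A: about +5, B: about +3, C: about +6, D: about +2. Region D is closest to zero.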